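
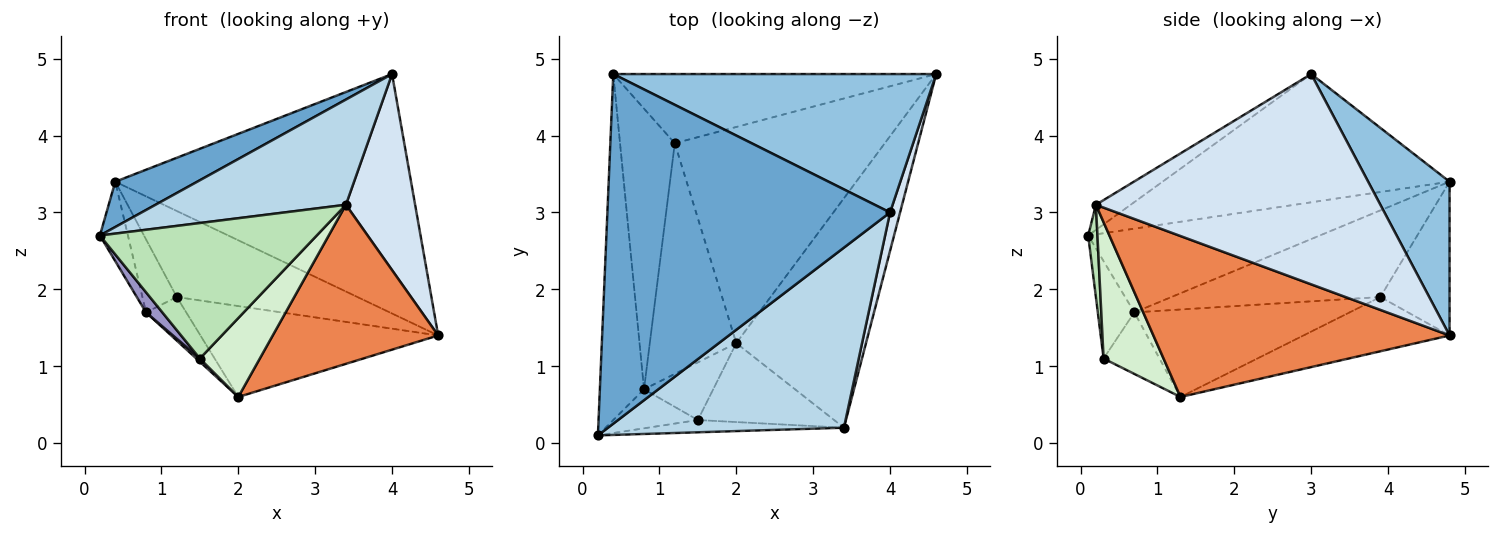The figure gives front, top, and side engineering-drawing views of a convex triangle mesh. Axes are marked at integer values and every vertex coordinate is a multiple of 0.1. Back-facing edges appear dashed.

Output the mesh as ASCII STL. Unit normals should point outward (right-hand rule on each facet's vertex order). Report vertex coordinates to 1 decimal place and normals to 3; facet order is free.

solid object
 facet normal -0.410 -0.117 0.904
  outer loop
   vertex 0.4 4.8 3.4
   vertex 0.2 0.1 2.7
   vertex 4.0 3.0 4.8
  endloop
 endfacet
 facet normal 0.232 0.842 0.487
  outer loop
   vertex 0.4 4.8 3.4
   vertex 4.0 3.0 4.8
   vertex 4.6 4.8 1.4
  endloop
 endfacet
 facet normal -0.092 -0.502 0.860
  outer loop
   vertex 3.4 0.2 3.1
   vertex 4.0 3.0 4.8
   vertex 0.2 0.1 2.7
  endloop
 endfacet
 facet normal 0.971 -0.236 0.046
  outer loop
   vertex 3.4 0.2 3.1
   vertex 4.6 4.8 1.4
   vertex 4.0 3.0 4.8
  endloop
 endfacet
 facet normal 0.714 -0.399 -0.575
  outer loop
   vertex 3.4 0.2 3.1
   vertex 2.0 1.3 0.6
   vertex 4.6 4.8 1.4
  endloop
 endfacet
 facet normal -0.880 0.107 -0.464
  outer loop
   vertex 0.8 0.7 1.7
   vertex 0.2 0.1 2.7
   vertex 0.4 4.8 3.4
  endloop
 endfacet
 facet normal -0.232 0.377 -0.897
  outer loop
   vertex 1.2 3.9 1.9
   vertex 4.6 4.8 1.4
   vertex 2.0 1.3 0.6
  endloop
 endfacet
 facet normal -0.286 0.747 -0.601
  outer loop
   vertex 1.2 3.9 1.9
   vertex 0.4 4.8 3.4
   vertex 4.6 4.8 1.4
  endloop
 endfacet
 facet normal -0.705 0.132 -0.697
  outer loop
   vertex 1.2 3.9 1.9
   vertex 2.0 1.3 0.6
   vertex 0.8 0.7 1.7
  endloop
 endfacet
 facet normal -0.837 0.138 -0.529
  outer loop
   vertex 1.2 3.9 1.9
   vertex 0.8 0.7 1.7
   vertex 0.4 4.8 3.4
  endloop
 endfacet
 facet normal 0.042 -0.995 -0.090
  outer loop
   vertex 1.5 0.3 1.1
   vertex 3.4 0.2 3.1
   vertex 0.2 0.1 2.7
  endloop
 endfacet
 facet normal 0.577 -0.577 -0.577
  outer loop
   vertex 1.5 0.3 1.1
   vertex 2.0 1.3 0.6
   vertex 3.4 0.2 3.1
  endloop
 endfacet
 facet normal -0.715 -0.320 -0.621
  outer loop
   vertex 1.5 0.3 1.1
   vertex 0.2 0.1 2.7
   vertex 0.8 0.7 1.7
  endloop
 endfacet
 facet normal -0.664 -0.041 -0.747
  outer loop
   vertex 1.5 0.3 1.1
   vertex 0.8 0.7 1.7
   vertex 2.0 1.3 0.6
  endloop
 endfacet
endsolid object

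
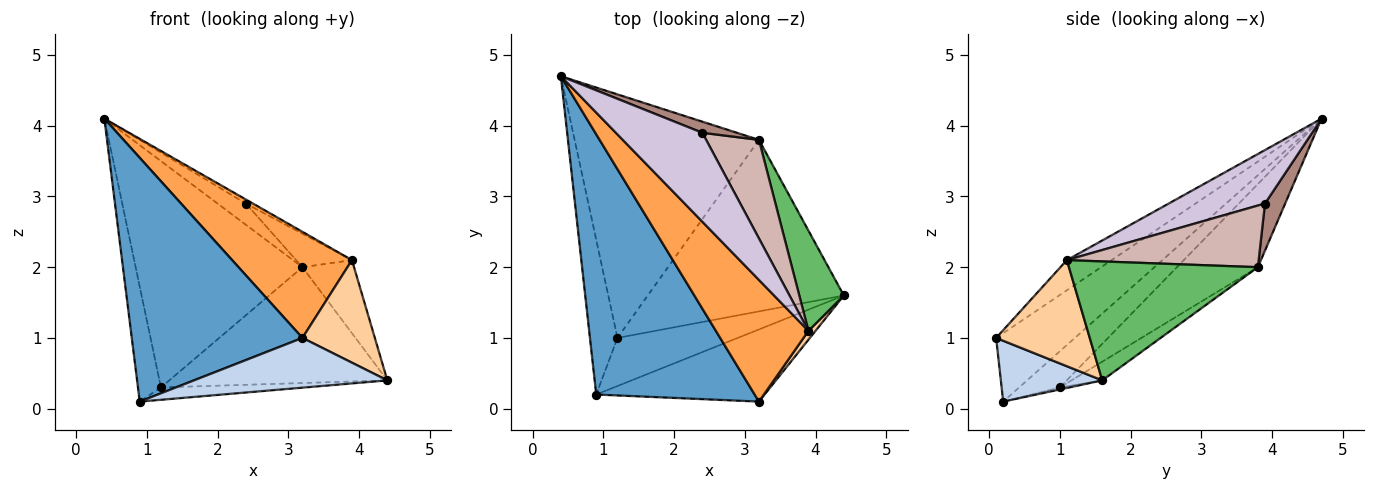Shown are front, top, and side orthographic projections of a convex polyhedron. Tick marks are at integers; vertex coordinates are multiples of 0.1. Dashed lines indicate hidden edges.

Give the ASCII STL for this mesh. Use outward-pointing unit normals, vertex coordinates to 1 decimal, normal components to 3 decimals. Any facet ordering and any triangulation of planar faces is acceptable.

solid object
 facet normal -0.301 -0.652 0.696
  outer loop
   vertex 3.2 0.1 1.0
   vertex 0.4 4.7 4.1
   vertex 0.9 0.2 0.1
  endloop
 endfacet
 facet normal 0.285 -0.544 -0.789
  outer loop
   vertex 3.2 0.1 1.0
   vertex 0.9 0.2 0.1
   vertex 4.4 1.6 0.4
  endloop
 endfacet
 facet normal -0.238 -0.638 0.732
  outer loop
   vertex 3.9 1.1 2.1
   vertex 0.4 4.7 4.1
   vertex 3.2 0.1 1.0
  endloop
 endfacet
 facet normal 0.790 -0.611 0.053
  outer loop
   vertex 3.9 1.1 2.1
   vertex 3.2 0.1 1.0
   vertex 4.4 1.6 0.4
  endloop
 endfacet
 facet normal 0.907 0.248 0.340
  outer loop
   vertex 3.2 3.8 2.0
   vertex 3.9 1.1 2.1
   vertex 4.4 1.6 0.4
  endloop
 endfacet
 facet normal -0.016 0.248 -0.969
  outer loop
   vertex 1.2 1.0 0.3
   vertex 4.4 1.6 0.4
   vertex 0.9 0.2 0.1
  endloop
 endfacet
 facet normal -0.079 0.558 -0.826
  outer loop
   vertex 1.2 1.0 0.3
   vertex 3.2 3.8 2.0
   vertex 4.4 1.6 0.4
  endloop
 endfacet
 facet normal -0.726 0.410 -0.552
  outer loop
   vertex 1.2 1.0 0.3
   vertex 0.9 0.2 0.1
   vertex 0.4 4.7 4.1
  endloop
 endfacet
 facet normal -0.314 0.646 -0.695
  outer loop
   vertex 1.2 1.0 0.3
   vertex 0.4 4.7 4.1
   vertex 3.2 3.8 2.0
  endloop
 endfacet
 facet normal 0.525 0.039 0.850
  outer loop
   vertex 2.4 3.9 2.9
   vertex 0.4 4.7 4.1
   vertex 3.9 1.1 2.1
  endloop
 endfacet
 facet normal 0.535 0.749 0.392
  outer loop
   vertex 2.4 3.9 2.9
   vertex 3.2 3.8 2.0
   vertex 0.4 4.7 4.1
  endloop
 endfacet
 facet normal 0.742 0.216 0.635
  outer loop
   vertex 2.4 3.9 2.9
   vertex 3.9 1.1 2.1
   vertex 3.2 3.8 2.0
  endloop
 endfacet
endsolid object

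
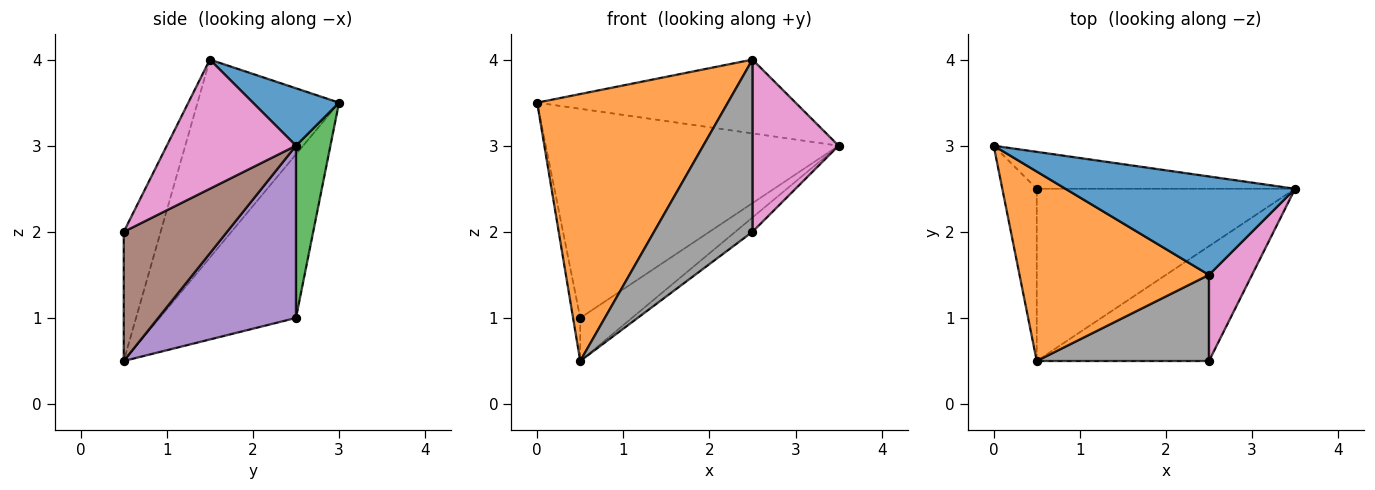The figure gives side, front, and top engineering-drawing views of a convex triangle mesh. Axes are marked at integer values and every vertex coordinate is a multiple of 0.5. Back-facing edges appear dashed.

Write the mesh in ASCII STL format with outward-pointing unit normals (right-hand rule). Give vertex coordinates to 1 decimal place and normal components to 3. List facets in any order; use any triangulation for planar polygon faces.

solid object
 facet normal 0.196 0.588 0.784
  outer loop
   vertex 2.5 1.5 4.0
   vertex 3.5 2.5 3.0
   vertex 0.0 3.0 3.5
  endloop
 endfacet
 facet normal -0.518 -0.698 0.495
  outer loop
   vertex 2.5 1.5 4.0
   vertex 0.0 3.0 3.5
   vertex 0.5 0.5 0.5
  endloop
 endfacet
 facet normal 0.115 0.978 -0.173
  outer loop
   vertex 0.5 2.5 1.0
   vertex 0.0 3.0 3.5
   vertex 3.5 2.5 3.0
  endloop
 endfacet
 facet normal -0.977 0.051 -0.206
  outer loop
   vertex 0.5 2.5 1.0
   vertex 0.5 0.5 0.5
   vertex 0.0 3.0 3.5
  endloop
 endfacet
 facet normal 0.543 0.204 -0.815
  outer loop
   vertex 0.5 2.5 1.0
   vertex 3.5 2.5 3.0
   vertex 0.5 0.5 0.5
  endloop
 endfacet
 facet normal 0.597 0.100 -0.796
  outer loop
   vertex 2.5 0.5 2.0
   vertex 0.5 0.5 0.5
   vertex 3.5 2.5 3.0
  endloop
 endfacet
 facet normal 0.802 -0.535 0.267
  outer loop
   vertex 2.5 0.5 2.0
   vertex 3.5 2.5 3.0
   vertex 2.5 1.5 4.0
  endloop
 endfacet
 facet normal -0.318 -0.848 0.424
  outer loop
   vertex 2.5 0.5 2.0
   vertex 2.5 1.5 4.0
   vertex 0.5 0.5 0.5
  endloop
 endfacet
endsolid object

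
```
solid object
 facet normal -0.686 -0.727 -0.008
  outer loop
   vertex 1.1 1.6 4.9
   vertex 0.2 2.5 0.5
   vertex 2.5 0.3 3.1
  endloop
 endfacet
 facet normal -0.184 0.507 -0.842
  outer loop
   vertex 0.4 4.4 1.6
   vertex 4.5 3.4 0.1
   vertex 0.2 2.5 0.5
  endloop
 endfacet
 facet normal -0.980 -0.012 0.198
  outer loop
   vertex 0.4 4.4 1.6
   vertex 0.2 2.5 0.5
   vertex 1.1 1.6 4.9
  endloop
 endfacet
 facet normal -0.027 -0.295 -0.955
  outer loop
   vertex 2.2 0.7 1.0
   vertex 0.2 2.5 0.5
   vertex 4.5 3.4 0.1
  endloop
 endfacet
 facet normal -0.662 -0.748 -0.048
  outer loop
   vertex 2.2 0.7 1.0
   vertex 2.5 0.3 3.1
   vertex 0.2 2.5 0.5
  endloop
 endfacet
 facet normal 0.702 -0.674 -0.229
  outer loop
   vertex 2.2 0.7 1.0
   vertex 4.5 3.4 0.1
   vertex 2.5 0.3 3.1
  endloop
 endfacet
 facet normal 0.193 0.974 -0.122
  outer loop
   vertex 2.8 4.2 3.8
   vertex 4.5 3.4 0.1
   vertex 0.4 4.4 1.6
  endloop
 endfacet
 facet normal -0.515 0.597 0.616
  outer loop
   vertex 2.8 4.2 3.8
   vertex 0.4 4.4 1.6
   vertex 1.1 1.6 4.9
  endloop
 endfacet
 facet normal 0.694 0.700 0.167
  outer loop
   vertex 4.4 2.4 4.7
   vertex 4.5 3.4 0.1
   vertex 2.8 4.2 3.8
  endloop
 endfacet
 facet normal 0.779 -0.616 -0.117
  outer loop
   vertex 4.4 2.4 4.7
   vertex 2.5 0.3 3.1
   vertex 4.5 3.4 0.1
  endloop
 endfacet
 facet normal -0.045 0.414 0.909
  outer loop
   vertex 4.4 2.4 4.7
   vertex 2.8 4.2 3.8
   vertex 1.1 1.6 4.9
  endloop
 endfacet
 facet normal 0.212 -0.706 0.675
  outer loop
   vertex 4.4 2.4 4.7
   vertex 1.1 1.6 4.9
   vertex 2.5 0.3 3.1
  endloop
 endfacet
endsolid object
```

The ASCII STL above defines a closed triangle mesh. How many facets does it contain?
12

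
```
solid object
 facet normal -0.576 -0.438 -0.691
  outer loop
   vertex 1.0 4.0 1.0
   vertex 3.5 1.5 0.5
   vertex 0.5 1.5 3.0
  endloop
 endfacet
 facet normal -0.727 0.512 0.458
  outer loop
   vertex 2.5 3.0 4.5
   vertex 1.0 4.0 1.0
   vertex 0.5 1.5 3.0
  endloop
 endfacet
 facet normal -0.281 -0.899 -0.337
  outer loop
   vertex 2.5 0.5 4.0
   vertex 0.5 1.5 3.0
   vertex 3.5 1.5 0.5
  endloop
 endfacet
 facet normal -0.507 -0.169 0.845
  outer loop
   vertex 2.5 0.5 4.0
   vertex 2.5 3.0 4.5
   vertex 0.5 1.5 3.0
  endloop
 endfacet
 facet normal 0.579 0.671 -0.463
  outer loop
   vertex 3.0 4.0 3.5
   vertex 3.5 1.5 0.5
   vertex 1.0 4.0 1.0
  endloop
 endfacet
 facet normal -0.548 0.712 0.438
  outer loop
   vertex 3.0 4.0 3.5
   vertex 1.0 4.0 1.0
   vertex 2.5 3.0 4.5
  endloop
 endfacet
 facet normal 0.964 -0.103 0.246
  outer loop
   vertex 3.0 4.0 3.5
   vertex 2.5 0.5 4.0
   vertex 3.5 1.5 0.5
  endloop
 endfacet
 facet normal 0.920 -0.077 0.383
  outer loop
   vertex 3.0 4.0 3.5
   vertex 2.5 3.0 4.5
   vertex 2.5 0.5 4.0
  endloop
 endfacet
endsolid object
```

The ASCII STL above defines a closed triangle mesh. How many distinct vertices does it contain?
6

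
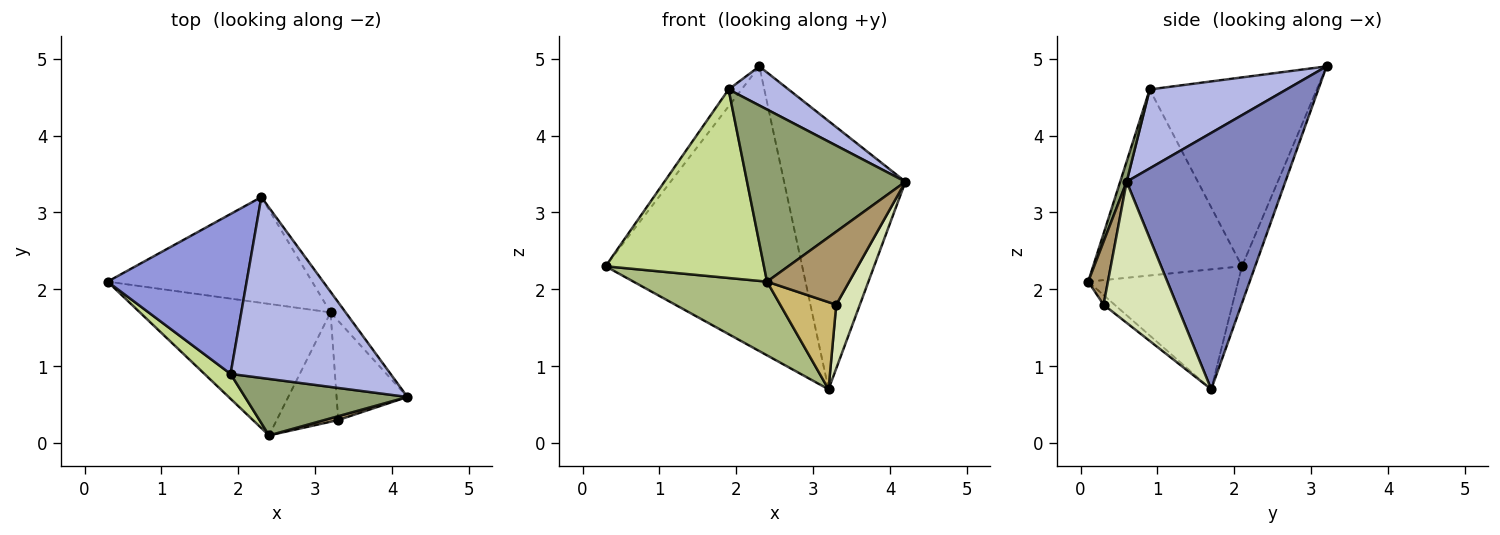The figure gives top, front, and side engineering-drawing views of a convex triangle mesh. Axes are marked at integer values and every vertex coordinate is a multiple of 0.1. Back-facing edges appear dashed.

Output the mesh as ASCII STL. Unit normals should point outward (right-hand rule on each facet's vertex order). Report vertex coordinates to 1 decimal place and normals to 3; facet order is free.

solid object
 facet normal -0.063 0.936 -0.348
  outer loop
   vertex 3.2 1.7 0.7
   vertex 0.3 2.1 2.3
   vertex 2.3 3.2 4.9
  endloop
 endfacet
 facet normal 0.793 0.607 -0.047
  outer loop
   vertex 3.2 1.7 0.7
   vertex 2.3 3.2 4.9
   vertex 4.2 0.6 3.4
  endloop
 endfacet
 facet normal -0.804 0.063 0.592
  outer loop
   vertex 1.9 0.9 4.6
   vertex 2.3 3.2 4.9
   vertex 0.3 2.1 2.3
  endloop
 endfacet
 facet normal 0.434 -0.190 0.880
  outer loop
   vertex 1.9 0.9 4.6
   vertex 4.2 0.6 3.4
   vertex 2.3 3.2 4.9
  endloop
 endfacet
 facet normal 0.039 -0.949 0.312
  outer loop
   vertex 2.4 0.1 2.1
   vertex 4.2 0.6 3.4
   vertex 1.9 0.9 4.6
  endloop
 endfacet
 facet normal -0.481 -0.429 -0.765
  outer loop
   vertex 2.4 0.1 2.1
   vertex 0.3 2.1 2.3
   vertex 3.2 1.7 0.7
  endloop
 endfacet
 facet normal -0.682 -0.725 0.096
  outer loop
   vertex 2.4 0.1 2.1
   vertex 1.9 0.9 4.6
   vertex 0.3 2.1 2.3
  endloop
 endfacet
 facet normal 0.859 -0.277 -0.431
  outer loop
   vertex 3.3 0.3 1.8
   vertex 3.2 1.7 0.7
   vertex 4.2 0.6 3.4
  endloop
 endfacet
 facet normal 0.233 -0.971 0.051
  outer loop
   vertex 3.3 0.3 1.8
   vertex 4.2 0.6 3.4
   vertex 2.4 0.1 2.1
  endloop
 endfacet
 facet normal -0.121 -0.619 -0.776
  outer loop
   vertex 3.3 0.3 1.8
   vertex 2.4 0.1 2.1
   vertex 3.2 1.7 0.7
  endloop
 endfacet
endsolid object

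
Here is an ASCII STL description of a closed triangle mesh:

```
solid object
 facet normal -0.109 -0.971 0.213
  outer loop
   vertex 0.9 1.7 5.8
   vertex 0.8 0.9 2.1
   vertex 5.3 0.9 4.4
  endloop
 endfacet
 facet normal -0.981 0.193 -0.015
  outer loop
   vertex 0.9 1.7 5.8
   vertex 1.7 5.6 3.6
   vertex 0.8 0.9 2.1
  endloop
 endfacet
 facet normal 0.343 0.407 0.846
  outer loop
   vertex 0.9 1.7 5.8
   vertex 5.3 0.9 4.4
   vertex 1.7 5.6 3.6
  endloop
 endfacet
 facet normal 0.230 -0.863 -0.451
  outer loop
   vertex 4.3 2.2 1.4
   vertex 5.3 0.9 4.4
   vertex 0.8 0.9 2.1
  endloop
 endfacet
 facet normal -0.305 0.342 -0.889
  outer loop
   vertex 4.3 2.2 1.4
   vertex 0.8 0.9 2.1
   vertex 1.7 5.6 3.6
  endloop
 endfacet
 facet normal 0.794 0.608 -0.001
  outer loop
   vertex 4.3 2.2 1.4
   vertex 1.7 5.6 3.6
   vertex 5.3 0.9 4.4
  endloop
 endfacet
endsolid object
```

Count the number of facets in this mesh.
6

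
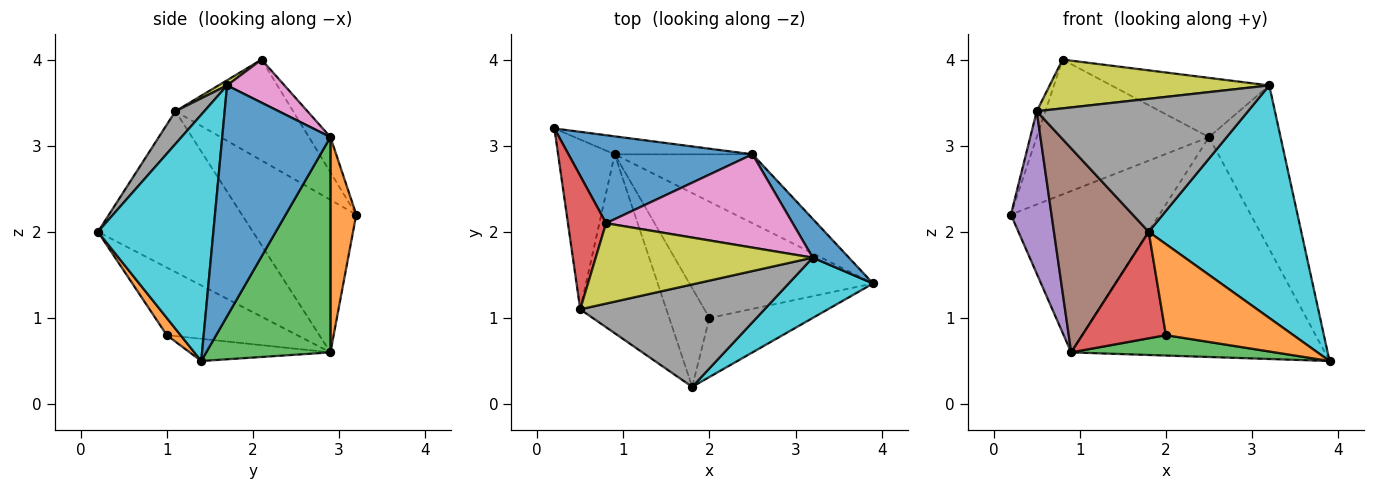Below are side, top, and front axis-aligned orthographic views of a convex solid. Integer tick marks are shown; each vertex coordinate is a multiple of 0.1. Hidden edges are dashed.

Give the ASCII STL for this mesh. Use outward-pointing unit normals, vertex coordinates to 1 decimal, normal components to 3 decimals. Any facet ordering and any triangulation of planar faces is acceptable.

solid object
 facet normal -0.104 0.833 0.544
  outer loop
   vertex 2.5 2.9 3.1
   vertex 0.2 3.2 2.2
   vertex 0.8 2.1 4.0
  endloop
 endfacet
 facet normal 0.170 0.979 -0.109
  outer loop
   vertex 0.9 2.9 0.6
   vertex 0.2 3.2 2.2
   vertex 2.5 2.9 3.1
  endloop
 endfacet
 facet normal 0.423 0.865 -0.271
  outer loop
   vertex 0.9 2.9 0.6
   vertex 2.5 2.9 3.1
   vertex 3.9 1.4 0.5
  endloop
 endfacet
 facet normal -0.933 0.068 0.353
  outer loop
   vertex 0.5 1.1 3.4
   vertex 0.8 2.1 4.0
   vertex 0.2 3.2 2.2
  endloop
 endfacet
 facet normal -0.890 -0.316 -0.330
  outer loop
   vertex 0.5 1.1 3.4
   vertex 0.2 3.2 2.2
   vertex 0.9 2.9 0.6
  endloop
 endfacet
 facet normal -0.776 -0.474 -0.416
  outer loop
   vertex 0.5 1.1 3.4
   vertex 0.9 2.9 0.6
   vertex 1.8 0.2 2.0
  endloop
 endfacet
 facet normal 0.191 0.526 0.829
  outer loop
   vertex 3.2 1.7 3.7
   vertex 2.5 2.9 3.1
   vertex 0.8 2.1 4.0
  endloop
 endfacet
 facet normal 0.108 -0.788 0.606
  outer loop
   vertex 3.2 1.7 3.7
   vertex 0.5 1.1 3.4
   vertex 1.8 0.2 2.0
  endloop
 endfacet
 facet normal 0.020 -0.519 0.855
  outer loop
   vertex 3.2 1.7 3.7
   vertex 0.8 2.1 4.0
   vertex 0.5 1.1 3.4
  endloop
 endfacet
 facet normal 0.591 -0.781 0.202
  outer loop
   vertex 3.2 1.7 3.7
   vertex 1.8 0.2 2.0
   vertex 3.9 1.4 0.5
  endloop
 endfacet
 facet normal 0.827 0.547 0.130
  outer loop
   vertex 3.2 1.7 3.7
   vertex 3.9 1.4 0.5
   vertex 2.5 2.9 3.1
  endloop
 endfacet
 facet normal 0.090 -0.836 -0.542
  outer loop
   vertex 2.0 1.0 0.8
   vertex 3.9 1.4 0.5
   vertex 1.8 0.2 2.0
  endloop
 endfacet
 facet normal -0.118 -0.171 -0.978
  outer loop
   vertex 2.0 1.0 0.8
   vertex 0.9 2.9 0.6
   vertex 3.9 1.4 0.5
  endloop
 endfacet
 facet normal -0.753 -0.483 -0.447
  outer loop
   vertex 2.0 1.0 0.8
   vertex 1.8 0.2 2.0
   vertex 0.9 2.9 0.6
  endloop
 endfacet
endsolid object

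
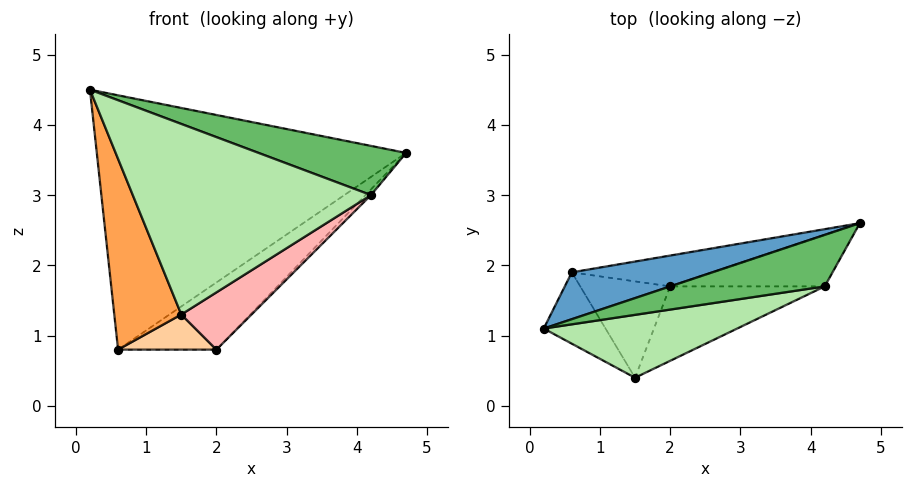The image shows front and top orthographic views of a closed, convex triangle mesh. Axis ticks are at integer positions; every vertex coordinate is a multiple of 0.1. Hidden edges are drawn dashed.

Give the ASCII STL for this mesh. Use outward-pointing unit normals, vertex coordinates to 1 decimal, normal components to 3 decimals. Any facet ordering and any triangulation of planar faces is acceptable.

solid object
 facet normal -0.280 0.944 0.174
  outer loop
   vertex 0.6 1.9 0.8
   vertex 0.2 1.1 4.5
   vertex 4.7 2.6 3.6
  endloop
 endfacet
 facet normal 0.129 0.901 -0.414
  outer loop
   vertex 0.6 1.9 0.8
   vertex 4.7 2.6 3.6
   vertex 2.0 1.7 0.8
  endloop
 endfacet
 facet normal -0.807 -0.553 -0.207
  outer loop
   vertex 0.6 1.9 0.8
   vertex 1.5 0.4 1.3
   vertex 0.2 1.1 4.5
  endloop
 endfacet
 facet normal -0.049 -0.342 -0.938
  outer loop
   vertex 0.6 1.9 0.8
   vertex 2.0 1.7 0.8
   vertex 1.5 0.4 1.3
  endloop
 endfacet
 facet normal 0.351 -0.647 0.677
  outer loop
   vertex 4.2 1.7 3.0
   vertex 4.7 2.6 3.6
   vertex 0.2 1.1 4.5
  endloop
 endfacet
 facet normal 0.252 -0.919 0.303
  outer loop
   vertex 4.2 1.7 3.0
   vertex 0.2 1.1 4.5
   vertex 1.5 0.4 1.3
  endloop
 endfacet
 facet normal 0.705 0.078 -0.705
  outer loop
   vertex 4.2 1.7 3.0
   vertex 2.0 1.7 0.8
   vertex 4.7 2.6 3.6
  endloop
 endfacet
 facet normal 0.621 -0.478 -0.621
  outer loop
   vertex 4.2 1.7 3.0
   vertex 1.5 0.4 1.3
   vertex 2.0 1.7 0.8
  endloop
 endfacet
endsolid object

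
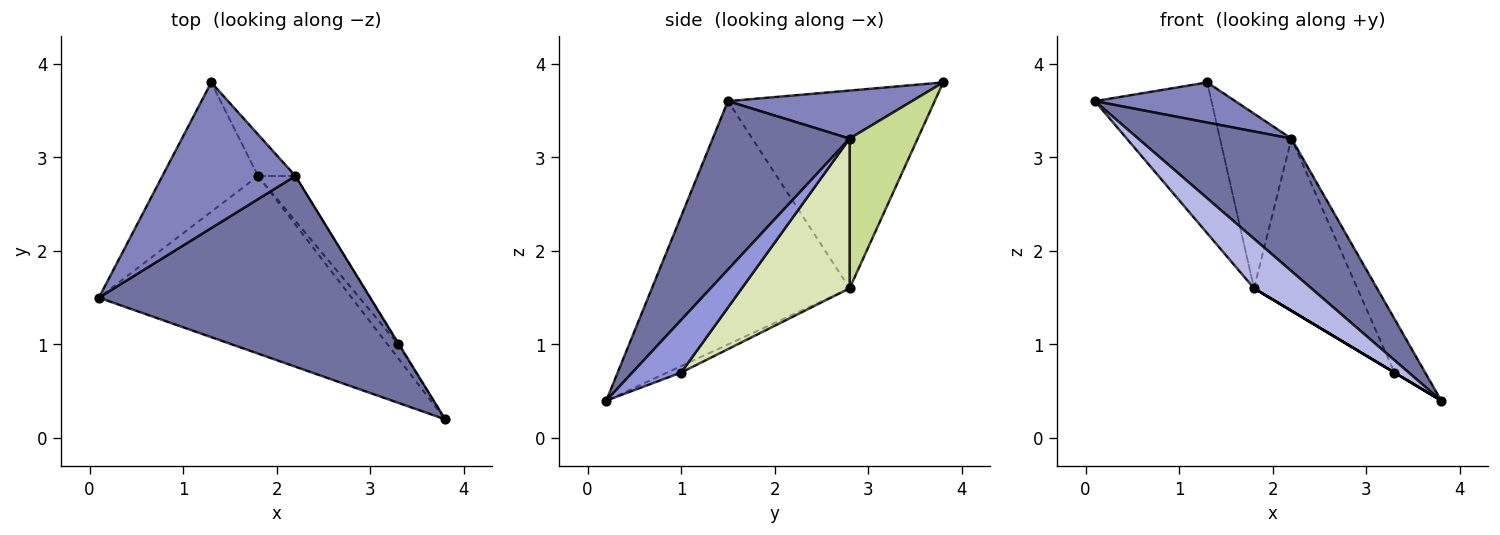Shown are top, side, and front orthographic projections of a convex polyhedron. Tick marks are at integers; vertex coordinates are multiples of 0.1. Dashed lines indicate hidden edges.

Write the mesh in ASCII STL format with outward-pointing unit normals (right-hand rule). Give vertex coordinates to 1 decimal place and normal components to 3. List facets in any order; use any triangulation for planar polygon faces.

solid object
 facet normal 0.454 -0.508 0.732
  outer loop
   vertex 2.2 2.8 3.2
   vertex 0.1 1.5 3.6
   vertex 3.8 0.2 0.4
  endloop
 endfacet
 facet normal 0.329 -0.251 0.911
  outer loop
   vertex 2.2 2.8 3.2
   vertex 1.3 3.8 3.8
   vertex 0.1 1.5 3.6
  endloop
 endfacet
 facet normal 0.846 0.533 -0.012
  outer loop
   vertex 2.2 2.8 3.2
   vertex 3.8 0.2 0.4
   vertex 3.3 1.0 0.7
  endloop
 endfacet
 facet normal -0.680 -0.197 -0.706
  outer loop
   vertex 1.8 2.8 1.6
   vertex 3.8 0.2 0.4
   vertex 0.1 1.5 3.6
  endloop
 endfacet
 facet normal -0.514 0.000 -0.857
  outer loop
   vertex 1.8 2.8 1.6
   vertex 3.3 1.0 0.7
   vertex 3.8 0.2 0.4
  endloop
 endfacet
 facet normal -0.803 0.453 -0.388
  outer loop
   vertex 1.8 2.8 1.6
   vertex 0.1 1.5 3.6
   vertex 1.3 3.8 3.8
  endloop
 endfacet
 facet normal 0.680 0.714 -0.170
  outer loop
   vertex 1.8 2.8 1.6
   vertex 1.3 3.8 3.8
   vertex 2.2 2.8 3.2
  endloop
 endfacet
 facet normal 0.711 0.681 -0.178
  outer loop
   vertex 1.8 2.8 1.6
   vertex 2.2 2.8 3.2
   vertex 3.3 1.0 0.7
  endloop
 endfacet
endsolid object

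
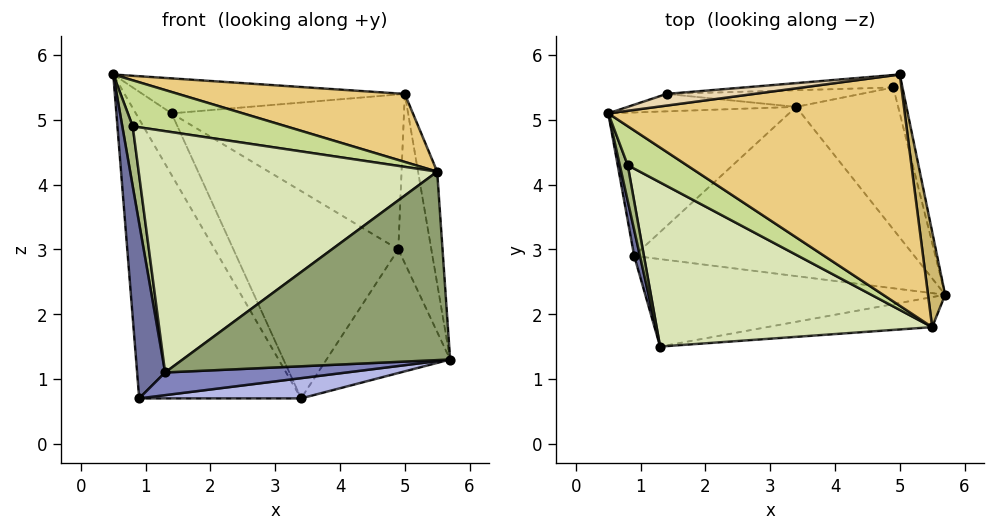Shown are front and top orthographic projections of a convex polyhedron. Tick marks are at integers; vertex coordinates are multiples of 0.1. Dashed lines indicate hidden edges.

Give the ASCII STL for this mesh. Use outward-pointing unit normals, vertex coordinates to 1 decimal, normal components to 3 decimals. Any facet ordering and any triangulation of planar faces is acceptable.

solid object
 facet normal -0.964 -0.264 0.039
  outer loop
   vertex 0.9 2.9 0.7
   vertex 1.3 1.5 1.1
   vertex 0.5 5.1 5.7
  endloop
 endfacet
 facet normal 0.089 -0.250 -0.964
  outer loop
   vertex 0.9 2.9 0.7
   vertex 5.7 2.3 1.3
   vertex 1.3 1.5 1.1
  endloop
 endfacet
 facet normal -0.633 0.688 -0.354
  outer loop
   vertex 3.4 5.2 0.7
   vertex 0.9 2.9 0.7
   vertex 0.5 5.1 5.7
  endloop
 endfacet
 facet normal 0.109 -0.118 -0.987
  outer loop
   vertex 3.4 5.2 0.7
   vertex 5.7 2.3 1.3
   vertex 0.9 2.9 0.7
  endloop
 endfacet
 facet normal 0.184 -0.971 -0.155
  outer loop
   vertex 5.5 1.8 4.2
   vertex 1.3 1.5 1.1
   vertex 5.7 2.3 1.3
  endloop
 endfacet
 facet normal -0.681 -0.630 0.374
  outer loop
   vertex 0.8 4.3 4.9
   vertex 0.5 5.1 5.7
   vertex 1.3 1.5 1.1
  endloop
 endfacet
 facet normal -0.296 -0.729 0.618
  outer loop
   vertex 0.8 4.3 4.9
   vertex 5.5 1.8 4.2
   vertex 0.5 5.1 5.7
  endloop
 endfacet
 facet normal -0.335 -0.779 0.530
  outer loop
   vertex 0.8 4.3 4.9
   vertex 1.3 1.5 1.1
   vertex 5.5 1.8 4.2
  endloop
 endfacet
 facet normal -0.449 0.860 -0.243
  outer loop
   vertex 1.4 5.4 5.1
   vertex 3.4 5.2 0.7
   vertex 0.5 5.1 5.7
  endloop
 endfacet
 facet normal 0.991 0.101 0.086
  outer loop
   vertex 5.0 5.7 5.4
   vertex 5.5 1.8 4.2
   vertex 5.7 2.3 1.3
  endloop
 endfacet
 facet normal 0.101 -0.281 0.954
  outer loop
   vertex 5.0 5.7 5.4
   vertex 0.5 5.1 5.7
   vertex 5.5 1.8 4.2
  endloop
 endfacet
 facet normal -0.105 0.943 0.314
  outer loop
   vertex 5.0 5.7 5.4
   vertex 1.4 5.4 5.1
   vertex 0.5 5.1 5.7
  endloop
 endfacet
 facet normal -0.076 0.994 -0.080
  outer loop
   vertex 4.9 5.5 3.0
   vertex 3.4 5.2 0.7
   vertex 1.4 5.4 5.1
  endloop
 endfacet
 facet normal -0.076 0.994 -0.080
  outer loop
   vertex 4.9 5.5 3.0
   vertex 1.4 5.4 5.1
   vertex 5.0 5.7 5.4
  endloop
 endfacet
 facet normal 0.716 0.459 -0.527
  outer loop
   vertex 4.9 5.5 3.0
   vertex 5.7 2.3 1.3
   vertex 3.4 5.2 0.7
  endloop
 endfacet
 facet normal 0.960 0.273 -0.063
  outer loop
   vertex 4.9 5.5 3.0
   vertex 5.0 5.7 5.4
   vertex 5.7 2.3 1.3
  endloop
 endfacet
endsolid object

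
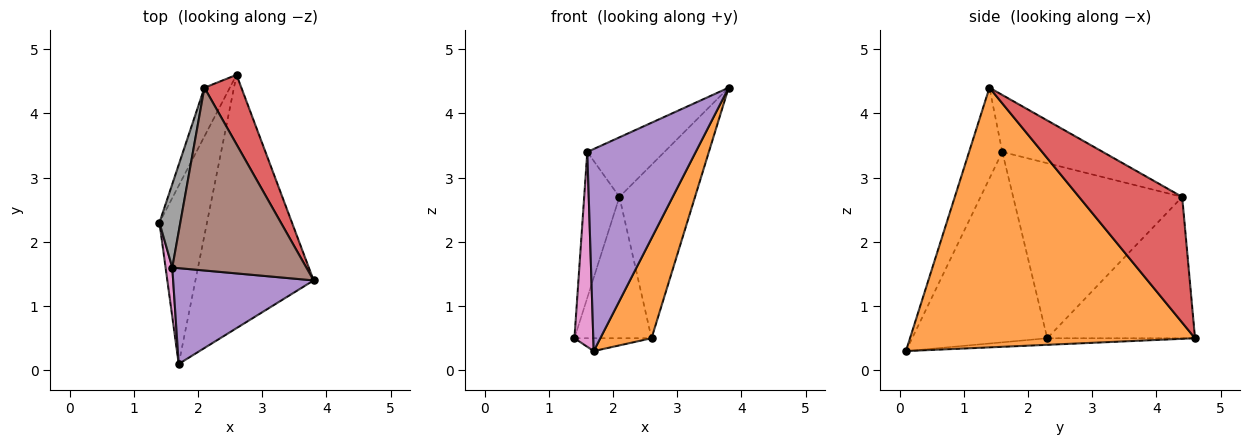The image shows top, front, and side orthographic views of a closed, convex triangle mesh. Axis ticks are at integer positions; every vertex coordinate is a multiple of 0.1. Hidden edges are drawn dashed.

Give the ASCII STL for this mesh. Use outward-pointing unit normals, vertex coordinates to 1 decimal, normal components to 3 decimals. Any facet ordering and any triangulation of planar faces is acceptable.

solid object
 facet normal -0.136 0.071 -0.988
  outer loop
   vertex 1.7 0.1 0.3
   vertex 1.4 2.3 0.5
   vertex 2.6 4.6 0.5
  endloop
 endfacet
 facet normal 0.898 -0.161 -0.409
  outer loop
   vertex 1.7 0.1 0.3
   vertex 2.6 4.6 0.5
   vertex 3.8 1.4 4.4
  endloop
 endfacet
 facet normal -0.876 0.457 -0.157
  outer loop
   vertex 2.1 4.4 2.7
   vertex 2.6 4.6 0.5
   vertex 1.4 2.3 0.5
  endloop
 endfacet
 facet normal 0.785 0.575 0.231
  outer loop
   vertex 2.1 4.4 2.7
   vertex 3.8 1.4 4.4
   vertex 2.6 4.6 0.5
  endloop
 endfacet
 facet normal -0.267 -0.871 0.413
  outer loop
   vertex 1.6 1.6 3.4
   vertex 1.7 0.1 0.3
   vertex 3.8 1.4 4.4
  endloop
 endfacet
 facet normal -0.375 0.287 0.882
  outer loop
   vertex 1.6 1.6 3.4
   vertex 3.8 1.4 4.4
   vertex 2.1 4.4 2.7
  endloop
 endfacet
 facet normal -0.990 -0.138 0.035
  outer loop
   vertex 1.6 1.6 3.4
   vertex 1.4 2.3 0.5
   vertex 1.7 0.1 0.3
  endloop
 endfacet
 facet normal -0.972 0.203 0.116
  outer loop
   vertex 1.6 1.6 3.4
   vertex 2.1 4.4 2.7
   vertex 1.4 2.3 0.5
  endloop
 endfacet
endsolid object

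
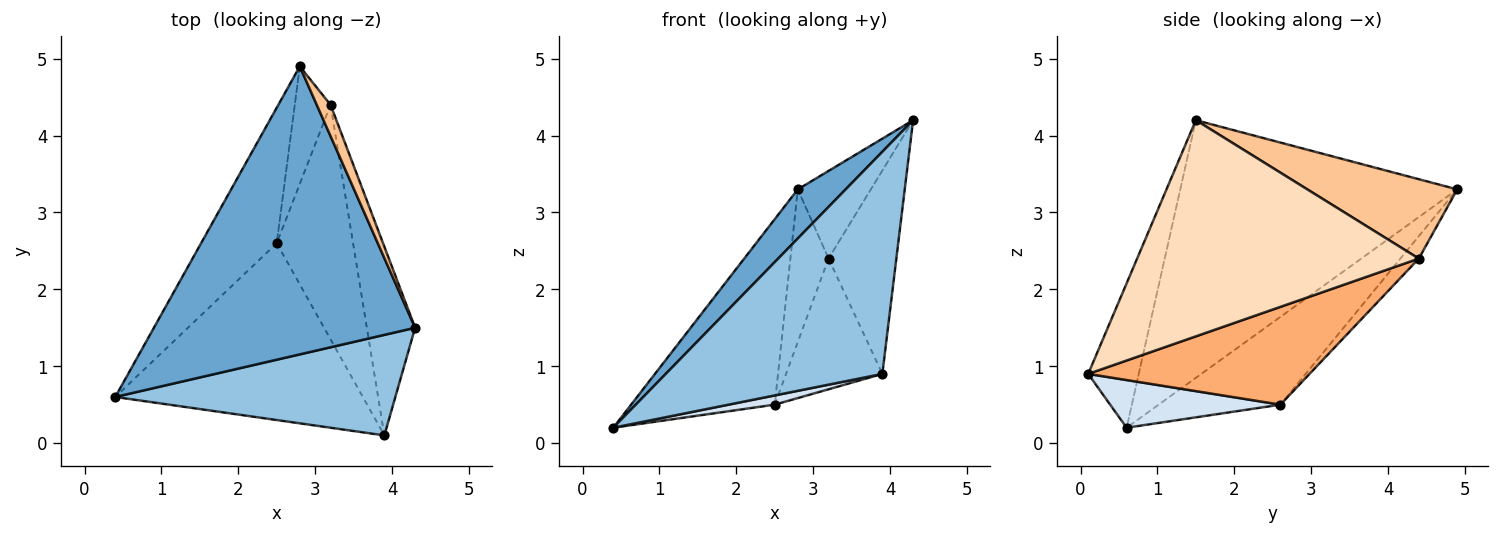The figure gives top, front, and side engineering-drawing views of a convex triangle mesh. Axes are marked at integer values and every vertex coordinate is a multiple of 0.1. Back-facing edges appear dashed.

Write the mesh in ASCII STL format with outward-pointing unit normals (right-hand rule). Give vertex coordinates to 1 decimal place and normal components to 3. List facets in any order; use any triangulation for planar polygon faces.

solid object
 facet normal -0.697 -0.120 0.707
  outer loop
   vertex 2.8 4.9 3.3
   vertex 0.4 0.6 0.2
   vertex 4.3 1.5 4.2
  endloop
 endfacet
 facet normal -0.208 -0.891 0.403
  outer loop
   vertex 3.9 0.1 0.9
   vertex 4.3 1.5 4.2
   vertex 0.4 0.6 0.2
  endloop
 endfacet
 facet normal -0.565 0.666 -0.487
  outer loop
   vertex 2.5 2.6 0.5
   vertex 0.4 0.6 0.2
   vertex 2.8 4.9 3.3
  endloop
 endfacet
 facet normal 0.189 -0.051 -0.981
  outer loop
   vertex 2.5 2.6 0.5
   vertex 3.9 0.1 0.9
   vertex 0.4 0.6 0.2
  endloop
 endfacet
 facet normal -0.357 0.740 -0.570
  outer loop
   vertex 3.2 4.4 2.4
   vertex 2.5 2.6 0.5
   vertex 2.8 4.9 3.3
  endloop
 endfacet
 facet normal 0.746 0.324 -0.582
  outer loop
   vertex 3.2 4.4 2.4
   vertex 3.9 0.1 0.9
   vertex 2.5 2.6 0.5
  endloop
 endfacet
 facet normal 0.888 0.433 0.154
  outer loop
   vertex 3.2 4.4 2.4
   vertex 2.8 4.9 3.3
   vertex 4.3 1.5 4.2
  endloop
 endfacet
 facet normal 0.950 0.229 -0.212
  outer loop
   vertex 3.2 4.4 2.4
   vertex 4.3 1.5 4.2
   vertex 3.9 0.1 0.9
  endloop
 endfacet
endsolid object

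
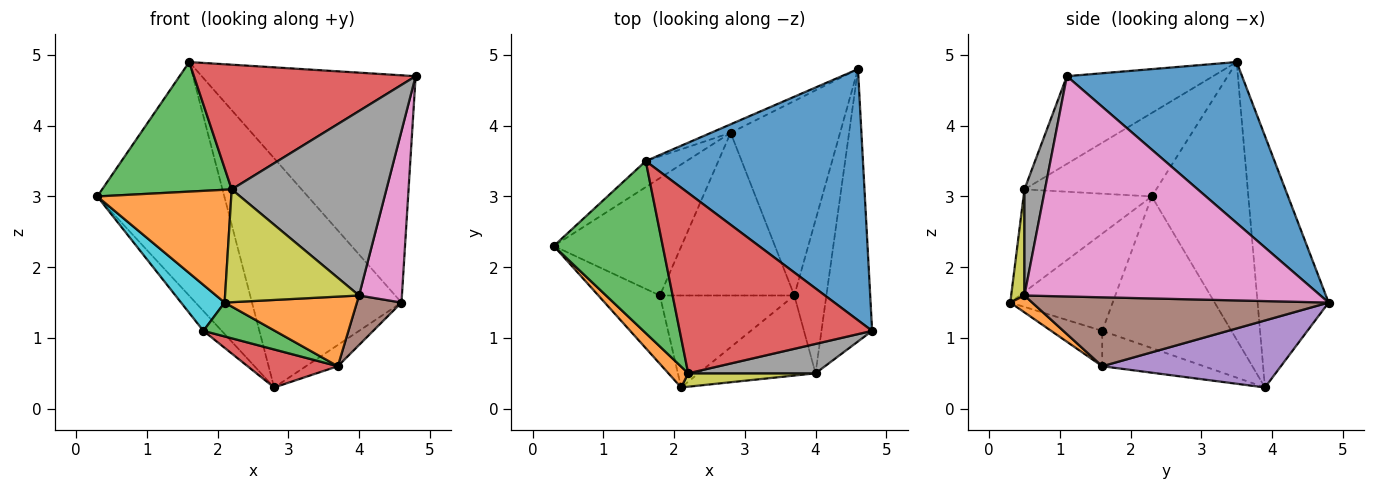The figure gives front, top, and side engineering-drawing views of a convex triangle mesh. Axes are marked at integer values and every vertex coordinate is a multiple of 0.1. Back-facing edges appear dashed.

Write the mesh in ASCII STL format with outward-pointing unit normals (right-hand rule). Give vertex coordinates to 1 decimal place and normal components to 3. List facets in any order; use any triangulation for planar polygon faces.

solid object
 facet normal 0.482 0.588 0.650
  outer loop
   vertex 1.6 3.5 4.9
   vertex 4.8 1.1 4.7
   vertex 4.6 4.8 1.5
  endloop
 endfacet
 facet normal -0.685 -0.716 0.132
  outer loop
   vertex 2.2 0.5 3.1
   vertex 0.3 2.3 3.0
   vertex 2.1 0.3 1.5
  endloop
 endfacet
 facet normal -0.522 -0.513 0.681
  outer loop
   vertex 2.2 0.5 3.1
   vertex 1.6 3.5 4.9
   vertex 0.3 2.3 3.0
  endloop
 endfacet
 facet normal -0.351 -0.532 0.770
  outer loop
   vertex 2.2 0.5 3.1
   vertex 4.8 1.1 4.7
   vertex 1.6 3.5 4.9
  endloop
 endfacet
 facet normal -0.603 0.793 -0.088
  outer loop
   vertex 2.8 3.9 0.3
   vertex 0.3 2.3 3.0
   vertex 1.6 3.5 4.9
  endloop
 endfacet
 facet normal -0.429 0.903 -0.033
  outer loop
   vertex 2.8 3.9 0.3
   vertex 1.6 3.5 4.9
   vertex 4.6 4.8 1.5
  endloop
 endfacet
 facet normal 0.965 -0.140 -0.222
  outer loop
   vertex 4.0 0.5 1.6
   vertex 4.6 4.8 1.5
   vertex 4.8 1.1 4.7
  endloop
 endfacet
 facet normal 0.130 -0.979 0.156
  outer loop
   vertex 4.0 0.5 1.6
   vertex 4.8 1.1 4.7
   vertex 2.2 0.5 3.1
  endloop
 endfacet
 facet normal 0.098 -0.988 0.117
  outer loop
   vertex 4.0 0.5 1.6
   vertex 2.2 0.5 3.1
   vertex 2.1 0.3 1.5
  endloop
 endfacet
 facet normal -0.795 -0.338 -0.503
  outer loop
   vertex 1.8 1.6 1.1
   vertex 2.1 0.3 1.5
   vertex 0.3 2.3 3.0
  endloop
 endfacet
 facet normal -0.761 0.108 -0.640
  outer loop
   vertex 1.8 1.6 1.1
   vertex 0.3 2.3 3.0
   vertex 2.8 3.9 0.3
  endloop
 endfacet
 facet normal 0.108 -0.652 -0.750
  outer loop
   vertex 3.7 1.6 0.6
   vertex 4.0 0.5 1.6
   vertex 2.1 0.3 1.5
  endloop
 endfacet
 facet normal -0.240 -0.336 -0.911
  outer loop
   vertex 3.7 1.6 0.6
   vertex 2.1 0.3 1.5
   vertex 1.8 1.6 1.1
  endloop
 endfacet
 facet normal -0.248 -0.220 -0.943
  outer loop
   vertex 3.7 1.6 0.6
   vertex 1.8 1.6 1.1
   vertex 2.8 3.9 0.3
  endloop
 endfacet
 facet normal 0.520 0.093 -0.849
  outer loop
   vertex 3.7 1.6 0.6
   vertex 2.8 3.9 0.3
   vertex 4.6 4.8 1.5
  endloop
 endfacet
 facet normal 0.898 -0.135 -0.418
  outer loop
   vertex 3.7 1.6 0.6
   vertex 4.6 4.8 1.5
   vertex 4.0 0.5 1.6
  endloop
 endfacet
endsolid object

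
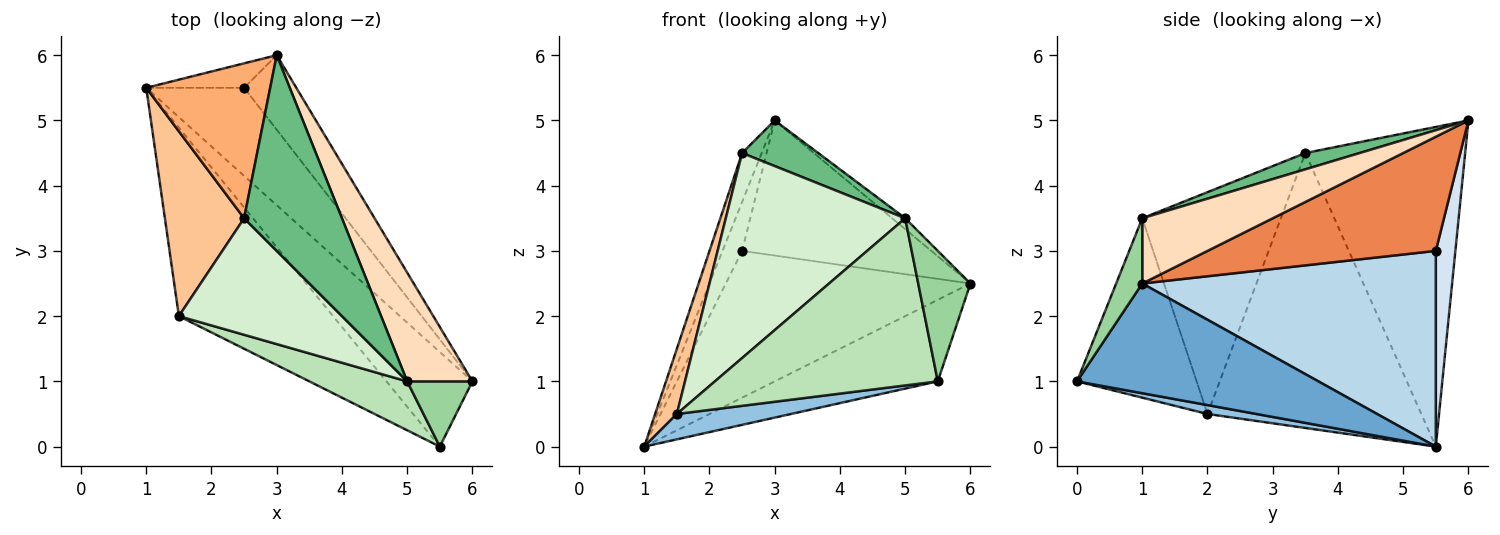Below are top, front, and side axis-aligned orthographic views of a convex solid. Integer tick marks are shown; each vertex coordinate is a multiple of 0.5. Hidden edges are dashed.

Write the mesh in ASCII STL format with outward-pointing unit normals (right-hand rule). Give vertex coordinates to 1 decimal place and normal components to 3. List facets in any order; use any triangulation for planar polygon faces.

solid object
 facet normal 0.695 0.470 -0.545
  outer loop
   vertex 5.5 0.0 1.0
   vertex 1.0 5.5 0.0
   vertex 6.0 1.0 2.5
  endloop
 endfacet
 facet normal 0.057 -0.133 -0.989
  outer loop
   vertex 1.5 2.0 0.5
   vertex 1.0 5.5 0.0
   vertex 5.5 0.0 1.0
  endloop
 endfacet
 facet normal 0.717 0.598 -0.359
  outer loop
   vertex 2.5 5.5 3.0
   vertex 6.0 1.0 2.5
   vertex 1.0 5.5 0.0
  endloop
 endfacet
 facet normal 0.667 0.667 -0.333
  outer loop
   vertex 2.5 5.5 3.0
   vertex 1.0 5.5 0.0
   vertex 3.0 6.0 5.0
  endloop
 endfacet
 facet normal 0.726 0.602 -0.332
  outer loop
   vertex 2.5 5.5 3.0
   vertex 3.0 6.0 5.0
   vertex 6.0 1.0 2.5
  endloop
 endfacet
 facet normal -0.926 0.113 0.359
  outer loop
   vertex 2.5 3.5 4.5
   vertex 3.0 6.0 5.0
   vertex 1.0 5.5 0.0
  endloop
 endfacet
 facet normal -0.956 -0.097 0.276
  outer loop
   vertex 2.5 3.5 4.5
   vertex 1.0 5.5 0.0
   vertex 1.5 2.0 0.5
  endloop
 endfacet
 facet normal 0.705 0.071 0.705
  outer loop
   vertex 5.0 1.0 3.5
   vertex 6.0 1.0 2.5
   vertex 3.0 6.0 5.0
  endloop
 endfacet
 facet normal 0.160 -0.224 0.961
  outer loop
   vertex 5.0 1.0 3.5
   vertex 3.0 6.0 5.0
   vertex 2.5 3.5 4.5
  endloop
 endfacet
 facet normal 0.408 -0.816 0.408
  outer loop
   vertex 5.0 1.0 3.5
   vertex 5.5 0.0 1.0
   vertex 6.0 1.0 2.5
  endloop
 endfacet
 facet normal -0.458 -0.853 0.250
  outer loop
   vertex 5.0 1.0 3.5
   vertex 1.5 2.0 0.5
   vertex 5.5 0.0 1.0
  endloop
 endfacet
 facet normal -0.558 -0.722 0.410
  outer loop
   vertex 5.0 1.0 3.5
   vertex 2.5 3.5 4.5
   vertex 1.5 2.0 0.5
  endloop
 endfacet
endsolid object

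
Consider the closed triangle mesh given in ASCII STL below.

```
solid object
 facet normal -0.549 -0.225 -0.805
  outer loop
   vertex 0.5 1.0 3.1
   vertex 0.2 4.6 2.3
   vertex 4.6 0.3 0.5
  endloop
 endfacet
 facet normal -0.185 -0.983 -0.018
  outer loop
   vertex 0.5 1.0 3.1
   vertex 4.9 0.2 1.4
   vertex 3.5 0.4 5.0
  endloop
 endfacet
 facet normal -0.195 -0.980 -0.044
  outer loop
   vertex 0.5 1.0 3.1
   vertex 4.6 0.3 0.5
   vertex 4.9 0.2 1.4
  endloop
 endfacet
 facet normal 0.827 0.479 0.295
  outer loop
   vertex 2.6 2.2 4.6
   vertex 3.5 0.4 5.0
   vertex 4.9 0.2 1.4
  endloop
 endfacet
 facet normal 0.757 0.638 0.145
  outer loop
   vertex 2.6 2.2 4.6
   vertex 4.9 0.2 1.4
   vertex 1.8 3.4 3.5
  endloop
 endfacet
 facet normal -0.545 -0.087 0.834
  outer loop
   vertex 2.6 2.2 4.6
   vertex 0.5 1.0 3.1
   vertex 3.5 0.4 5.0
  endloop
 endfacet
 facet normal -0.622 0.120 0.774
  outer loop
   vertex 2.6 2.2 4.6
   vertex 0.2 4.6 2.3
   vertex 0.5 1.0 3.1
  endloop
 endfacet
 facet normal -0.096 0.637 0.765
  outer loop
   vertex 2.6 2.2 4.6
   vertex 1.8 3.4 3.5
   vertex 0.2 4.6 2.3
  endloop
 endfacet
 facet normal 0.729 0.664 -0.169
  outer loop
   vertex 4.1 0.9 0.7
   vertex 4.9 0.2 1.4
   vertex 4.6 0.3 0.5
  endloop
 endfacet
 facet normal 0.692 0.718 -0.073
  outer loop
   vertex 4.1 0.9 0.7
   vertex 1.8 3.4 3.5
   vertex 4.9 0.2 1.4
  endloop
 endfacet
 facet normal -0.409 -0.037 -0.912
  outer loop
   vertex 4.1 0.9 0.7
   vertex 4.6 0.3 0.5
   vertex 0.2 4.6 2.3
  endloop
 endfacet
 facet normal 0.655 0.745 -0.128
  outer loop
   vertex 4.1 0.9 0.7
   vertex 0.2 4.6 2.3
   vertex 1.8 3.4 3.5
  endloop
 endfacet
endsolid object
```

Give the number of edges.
18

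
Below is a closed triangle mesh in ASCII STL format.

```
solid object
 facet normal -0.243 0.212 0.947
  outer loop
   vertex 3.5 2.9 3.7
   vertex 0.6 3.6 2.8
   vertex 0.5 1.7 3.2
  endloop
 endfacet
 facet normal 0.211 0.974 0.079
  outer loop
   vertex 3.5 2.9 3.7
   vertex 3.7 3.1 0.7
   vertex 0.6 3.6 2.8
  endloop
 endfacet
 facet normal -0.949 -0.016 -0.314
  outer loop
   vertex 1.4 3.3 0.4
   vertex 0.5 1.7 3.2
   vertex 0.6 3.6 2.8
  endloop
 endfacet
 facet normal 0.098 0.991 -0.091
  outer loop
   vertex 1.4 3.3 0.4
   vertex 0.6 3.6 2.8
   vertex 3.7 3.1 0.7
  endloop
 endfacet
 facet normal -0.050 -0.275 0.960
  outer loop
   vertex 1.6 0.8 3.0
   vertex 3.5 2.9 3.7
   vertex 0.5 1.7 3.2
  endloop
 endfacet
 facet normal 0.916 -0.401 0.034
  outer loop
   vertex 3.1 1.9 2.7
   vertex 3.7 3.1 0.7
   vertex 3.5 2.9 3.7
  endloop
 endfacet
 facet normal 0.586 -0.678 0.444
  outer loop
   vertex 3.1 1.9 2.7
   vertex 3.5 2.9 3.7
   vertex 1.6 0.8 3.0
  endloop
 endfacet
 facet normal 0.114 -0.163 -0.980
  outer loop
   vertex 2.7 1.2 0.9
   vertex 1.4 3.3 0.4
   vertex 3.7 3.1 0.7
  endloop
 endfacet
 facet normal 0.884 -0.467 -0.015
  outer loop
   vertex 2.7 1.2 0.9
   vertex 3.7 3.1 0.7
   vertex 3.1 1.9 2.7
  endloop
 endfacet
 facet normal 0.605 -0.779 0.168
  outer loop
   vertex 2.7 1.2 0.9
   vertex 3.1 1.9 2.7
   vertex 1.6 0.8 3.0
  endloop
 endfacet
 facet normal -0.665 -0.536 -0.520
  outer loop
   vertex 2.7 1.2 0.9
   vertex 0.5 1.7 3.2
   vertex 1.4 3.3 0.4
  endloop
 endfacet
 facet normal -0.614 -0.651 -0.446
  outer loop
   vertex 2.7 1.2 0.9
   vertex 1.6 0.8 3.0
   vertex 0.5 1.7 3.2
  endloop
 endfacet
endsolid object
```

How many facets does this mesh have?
12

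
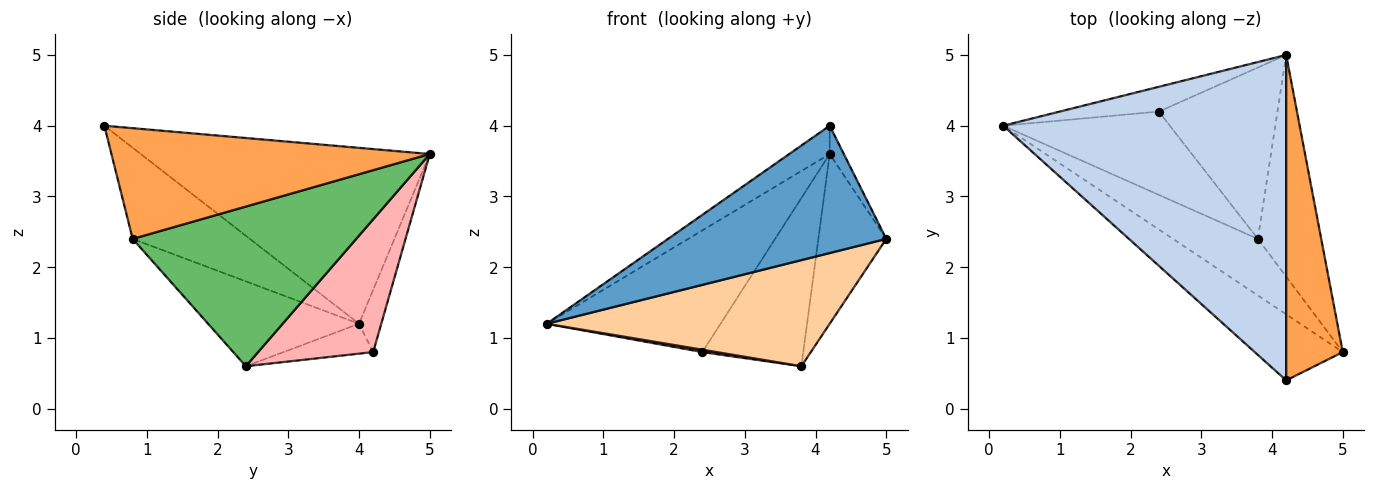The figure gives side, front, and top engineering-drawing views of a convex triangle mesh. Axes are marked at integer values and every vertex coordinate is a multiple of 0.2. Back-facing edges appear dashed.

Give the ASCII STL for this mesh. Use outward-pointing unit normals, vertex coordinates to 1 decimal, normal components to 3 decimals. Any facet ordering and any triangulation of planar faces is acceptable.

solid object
 facet normal -0.430 -0.801 -0.416
  outer loop
   vertex 4.2 0.4 4.0
   vertex 0.2 4.0 1.2
   vertex 5.0 0.8 2.4
  endloop
 endfacet
 facet normal -0.527 0.074 0.847
  outer loop
   vertex 4.2 0.4 4.0
   vertex 4.2 5.0 3.6
   vertex 0.2 4.0 1.2
  endloop
 endfacet
 facet normal 0.890 0.040 0.455
  outer loop
   vertex 4.2 0.4 4.0
   vertex 5.0 0.8 2.4
   vertex 4.2 5.0 3.6
  endloop
 endfacet
 facet normal -0.426 -0.798 -0.426
  outer loop
   vertex 3.8 2.4 0.6
   vertex 5.0 0.8 2.4
   vertex 0.2 4.0 1.2
  endloop
 endfacet
 facet normal 0.895 0.272 -0.355
  outer loop
   vertex 3.8 2.4 0.6
   vertex 4.2 5.0 3.6
   vertex 5.0 0.8 2.4
  endloop
 endfacet
 facet normal -0.124 0.972 -0.198
  outer loop
   vertex 2.4 4.2 0.8
   vertex 0.2 4.0 1.2
   vertex 4.2 5.0 3.6
  endloop
 endfacet
 facet normal -0.176 -0.028 -0.984
  outer loop
   vertex 2.4 4.2 0.8
   vertex 3.8 2.4 0.6
   vertex 0.2 4.0 1.2
  endloop
 endfacet
 facet normal 0.624 0.547 -0.558
  outer loop
   vertex 2.4 4.2 0.8
   vertex 4.2 5.0 3.6
   vertex 3.8 2.4 0.6
  endloop
 endfacet
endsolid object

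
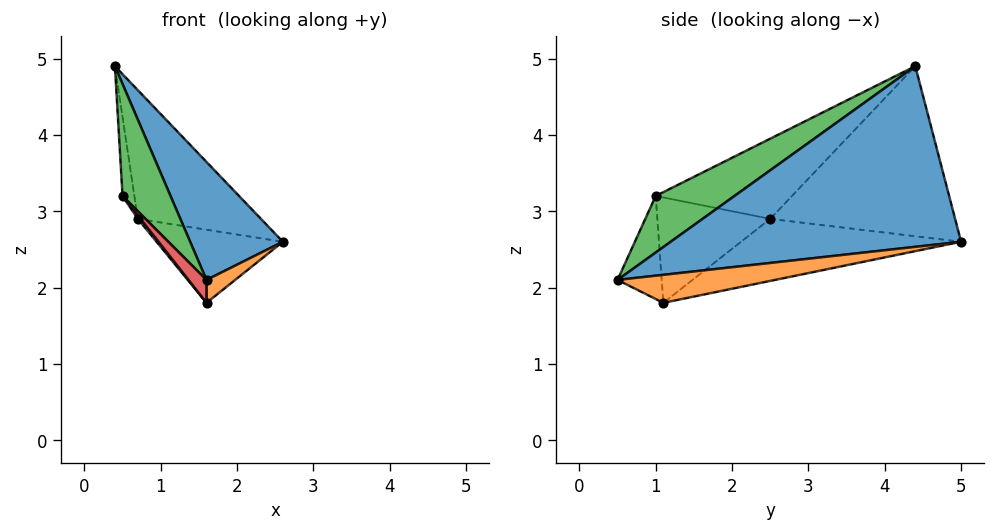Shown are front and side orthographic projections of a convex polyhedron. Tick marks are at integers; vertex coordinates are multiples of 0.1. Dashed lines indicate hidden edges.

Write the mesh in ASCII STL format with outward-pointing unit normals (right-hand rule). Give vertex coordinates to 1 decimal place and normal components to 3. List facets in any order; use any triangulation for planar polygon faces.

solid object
 facet normal 0.732 -0.234 0.640
  outer loop
   vertex 1.6 0.5 2.1
   vertex 2.6 5.0 2.6
   vertex 0.4 4.4 4.9
  endloop
 endfacet
 facet normal 0.926 -0.168 -0.337
  outer loop
   vertex 1.6 1.1 1.8
   vertex 2.6 5.0 2.6
   vertex 1.6 0.5 2.1
  endloop
 endfacet
 facet normal 0.577 -0.352 0.737
  outer loop
   vertex 0.5 1.0 3.2
   vertex 1.6 0.5 2.1
   vertex 0.4 4.4 4.9
  endloop
 endfacet
 facet normal -0.739 -0.301 -0.602
  outer loop
   vertex 0.5 1.0 3.2
   vertex 1.6 1.1 1.8
   vertex 1.6 0.5 2.1
  endloop
 endfacet
 facet normal -0.697 0.464 -0.546
  outer loop
   vertex 0.7 2.5 2.9
   vertex 0.4 4.4 4.9
   vertex 2.6 5.0 2.6
  endloop
 endfacet
 facet normal -0.518 0.297 -0.802
  outer loop
   vertex 0.7 2.5 2.9
   vertex 2.6 5.0 2.6
   vertex 1.6 1.1 1.8
  endloop
 endfacet
 facet normal -0.971 0.084 -0.226
  outer loop
   vertex 0.7 2.5 2.9
   vertex 0.5 1.0 3.2
   vertex 0.4 4.4 4.9
  endloop
 endfacet
 facet normal -0.786 -0.019 -0.619
  outer loop
   vertex 0.7 2.5 2.9
   vertex 1.6 1.1 1.8
   vertex 0.5 1.0 3.2
  endloop
 endfacet
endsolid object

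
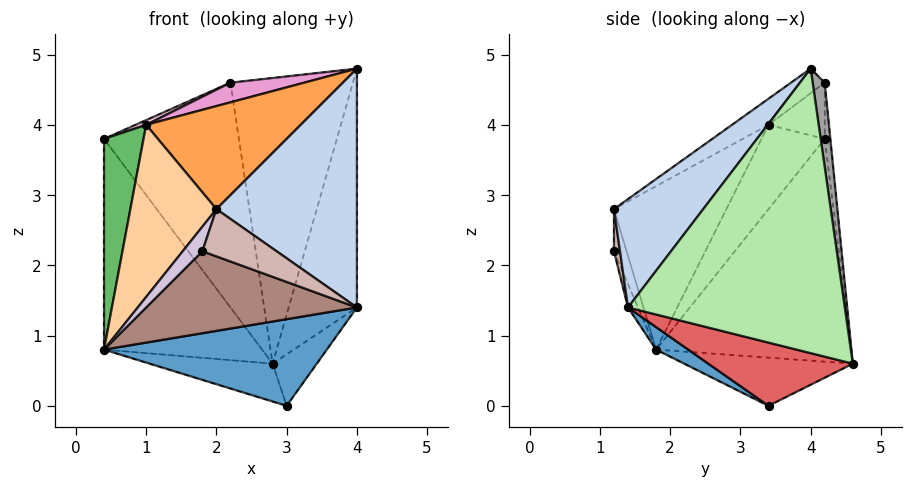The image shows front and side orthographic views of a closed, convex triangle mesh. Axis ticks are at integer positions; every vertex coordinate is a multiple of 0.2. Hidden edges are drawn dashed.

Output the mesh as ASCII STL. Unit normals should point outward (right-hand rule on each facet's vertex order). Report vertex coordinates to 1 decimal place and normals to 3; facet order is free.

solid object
 facet normal 0.079 -0.545 -0.835
  outer loop
   vertex 4.0 1.4 1.4
   vertex 0.4 1.8 0.8
   vertex 3.0 3.4 0.0
  endloop
 endfacet
 facet normal 0.451 -0.709 0.542
  outer loop
   vertex 4.0 1.4 1.4
   vertex 4.0 4.0 4.8
   vertex 2.0 1.2 2.8
  endloop
 endfacet
 facet normal -0.122 -0.518 0.847
  outer loop
   vertex 1.0 3.4 4.0
   vertex 2.0 1.2 2.8
   vertex 4.0 4.0 4.8
  endloop
 endfacet
 facet normal -0.723 -0.554 0.413
  outer loop
   vertex 1.0 3.4 4.0
   vertex 0.4 1.8 0.8
   vertex 2.0 1.2 2.8
  endloop
 endfacet
 facet normal -0.781 -0.488 0.390
  outer loop
   vertex 1.0 3.4 4.0
   vertex 0.4 4.2 3.8
   vertex 0.4 1.8 0.8
  endloop
 endfacet
 facet normal 0.930 0.293 -0.224
  outer loop
   vertex 2.8 4.6 0.6
   vertex 4.0 4.0 4.8
   vertex 4.0 1.4 1.4
  endloop
 endfacet
 facet normal 0.924 0.282 -0.257
  outer loop
   vertex 2.8 4.6 0.6
   vertex 4.0 1.4 1.4
   vertex 3.0 3.4 0.0
  endloop
 endfacet
 facet normal -0.459 0.335 -0.823
  outer loop
   vertex 2.8 4.6 0.6
   vertex 3.0 3.4 0.0
   vertex 0.4 1.8 0.8
  endloop
 endfacet
 facet normal -0.694 0.562 -0.450
  outer loop
   vertex 2.8 4.6 0.6
   vertex 0.4 1.8 0.8
   vertex 0.4 4.2 3.8
  endloop
 endfacet
 facet normal -0.532 -0.828 0.177
  outer loop
   vertex 1.8 1.2 2.2
   vertex 2.0 1.2 2.8
   vertex 0.4 1.8 0.8
  endloop
 endfacet
 facet normal -0.044 -0.934 -0.356
  outer loop
   vertex 1.8 1.2 2.2
   vertex 0.4 1.8 0.8
   vertex 4.0 1.4 1.4
  endloop
 endfacet
 facet normal 0.081 -0.996 -0.027
  outer loop
   vertex 1.8 1.2 2.2
   vertex 4.0 1.4 1.4
   vertex 2.0 1.2 2.8
  endloop
 endfacet
 facet normal -0.147 -0.442 0.885
  outer loop
   vertex 2.2 4.2 4.6
   vertex 1.0 3.4 4.0
   vertex 4.0 4.0 4.8
  endloop
 endfacet
 facet normal -0.405 -0.076 0.911
  outer loop
   vertex 2.2 4.2 4.6
   vertex 0.4 4.2 3.8
   vertex 1.0 3.4 4.0
  endloop
 endfacet
 facet normal 0.097 0.989 0.113
  outer loop
   vertex 2.2 4.2 4.6
   vertex 4.0 4.0 4.8
   vertex 2.8 4.6 0.6
  endloop
 endfacet
 facet normal -0.041 0.995 0.093
  outer loop
   vertex 2.2 4.2 4.6
   vertex 2.8 4.6 0.6
   vertex 0.4 4.2 3.8
  endloop
 endfacet
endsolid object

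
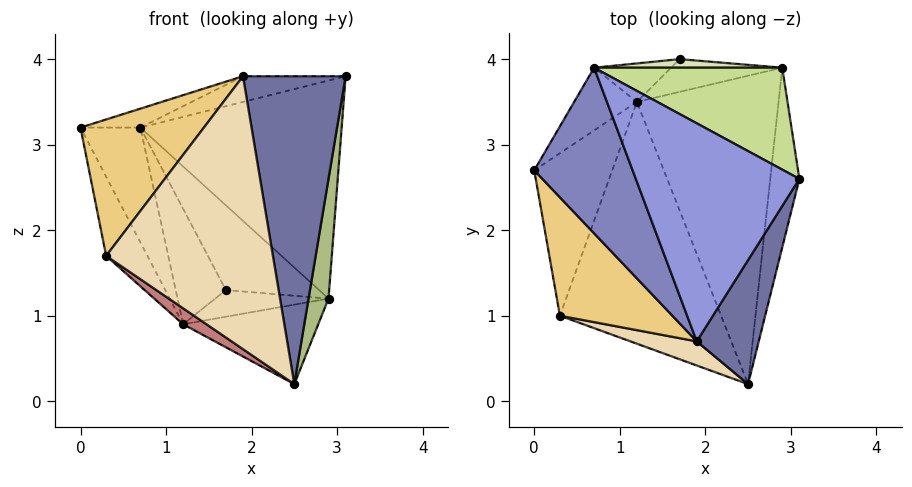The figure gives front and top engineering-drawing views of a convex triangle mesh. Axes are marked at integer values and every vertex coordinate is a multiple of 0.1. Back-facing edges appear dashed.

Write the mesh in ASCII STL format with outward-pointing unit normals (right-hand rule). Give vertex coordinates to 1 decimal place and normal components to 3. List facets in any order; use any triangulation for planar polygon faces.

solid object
 facet normal 0.827 -0.522 0.210
  outer loop
   vertex 1.9 0.7 3.8
   vertex 2.5 0.2 0.2
   vertex 3.1 2.6 3.8
  endloop
 endfacet
 facet normal -0.191 0.111 0.975
  outer loop
   vertex 0.7 3.9 3.2
   vertex 0.0 2.7 3.2
   vertex 1.9 0.7 3.8
  endloop
 endfacet
 facet normal -0.182 0.115 0.977
  outer loop
   vertex 0.7 3.9 3.2
   vertex 1.9 0.7 3.8
   vertex 3.1 2.6 3.8
  endloop
 endfacet
 facet normal -0.833 0.486 -0.266
  outer loop
   vertex 1.2 3.5 0.9
   vertex 0.0 2.7 3.2
   vertex 0.7 3.9 3.2
  endloop
 endfacet
 facet normal -0.571 0.779 -0.260
  outer loop
   vertex 1.2 3.5 0.9
   vertex 0.7 3.9 3.2
   vertex 1.7 4.0 1.3
  endloop
 endfacet
 facet normal 0.991 -0.076 -0.114
  outer loop
   vertex 2.9 3.9 1.2
   vertex 3.1 2.6 3.8
   vertex 2.5 0.2 0.2
  endloop
 endfacet
 facet normal 0.359 0.845 0.395
  outer loop
   vertex 2.9 3.9 1.2
   vertex 0.7 3.9 3.2
   vertex 3.1 2.6 3.8
  endloop
 endfacet
 facet normal 0.091 0.991 0.100
  outer loop
   vertex 2.9 3.9 1.2
   vertex 1.7 4.0 1.3
   vertex 0.7 3.9 3.2
  endloop
 endfacet
 facet normal 0.111 0.248 -0.962
  outer loop
   vertex 2.9 3.9 1.2
   vertex 2.5 0.2 0.2
   vertex 1.2 3.5 0.9
  endloop
 endfacet
 facet normal -0.012 0.632 -0.775
  outer loop
   vertex 2.9 3.9 1.2
   vertex 1.2 3.5 0.9
   vertex 1.7 4.0 1.3
  endloop
 endfacet
 facet normal -0.708 -0.533 0.463
  outer loop
   vertex 0.3 1.0 1.7
   vertex 1.9 0.7 3.8
   vertex 0.0 2.7 3.2
  endloop
 endfacet
 facet normal -0.289 -0.954 0.084
  outer loop
   vertex 0.3 1.0 1.7
   vertex 2.5 0.2 0.2
   vertex 1.9 0.7 3.8
  endloop
 endfacet
 facet normal -0.896 0.195 -0.400
  outer loop
   vertex 0.3 1.0 1.7
   vertex 0.0 2.7 3.2
   vertex 1.2 3.5 0.9
  endloop
 endfacet
 facet normal -0.576 -0.054 -0.816
  outer loop
   vertex 0.3 1.0 1.7
   vertex 1.2 3.5 0.9
   vertex 2.5 0.2 0.2
  endloop
 endfacet
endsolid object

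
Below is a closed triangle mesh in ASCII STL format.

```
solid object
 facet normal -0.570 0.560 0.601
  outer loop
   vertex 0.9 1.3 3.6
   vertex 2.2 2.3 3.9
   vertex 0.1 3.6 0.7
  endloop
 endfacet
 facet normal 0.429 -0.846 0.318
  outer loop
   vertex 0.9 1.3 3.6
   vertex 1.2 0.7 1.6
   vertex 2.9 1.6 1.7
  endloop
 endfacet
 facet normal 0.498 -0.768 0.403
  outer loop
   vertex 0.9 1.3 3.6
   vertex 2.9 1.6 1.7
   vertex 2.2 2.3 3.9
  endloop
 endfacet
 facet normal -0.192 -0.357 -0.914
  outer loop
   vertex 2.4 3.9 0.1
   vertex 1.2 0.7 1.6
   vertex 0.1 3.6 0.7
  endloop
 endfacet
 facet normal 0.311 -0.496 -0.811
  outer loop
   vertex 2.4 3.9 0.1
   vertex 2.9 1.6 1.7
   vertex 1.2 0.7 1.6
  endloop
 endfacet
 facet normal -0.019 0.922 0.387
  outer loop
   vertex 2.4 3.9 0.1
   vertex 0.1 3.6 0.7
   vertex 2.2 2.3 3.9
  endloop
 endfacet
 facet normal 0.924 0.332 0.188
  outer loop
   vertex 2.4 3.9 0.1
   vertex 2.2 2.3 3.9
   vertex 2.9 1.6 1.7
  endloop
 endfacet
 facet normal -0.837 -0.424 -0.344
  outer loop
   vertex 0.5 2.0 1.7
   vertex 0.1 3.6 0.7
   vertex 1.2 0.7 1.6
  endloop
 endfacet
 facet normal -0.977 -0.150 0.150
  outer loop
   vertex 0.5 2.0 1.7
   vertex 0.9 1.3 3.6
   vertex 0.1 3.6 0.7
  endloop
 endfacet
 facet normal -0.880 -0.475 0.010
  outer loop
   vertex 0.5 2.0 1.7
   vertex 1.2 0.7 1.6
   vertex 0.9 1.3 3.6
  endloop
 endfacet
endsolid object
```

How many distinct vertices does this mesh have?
7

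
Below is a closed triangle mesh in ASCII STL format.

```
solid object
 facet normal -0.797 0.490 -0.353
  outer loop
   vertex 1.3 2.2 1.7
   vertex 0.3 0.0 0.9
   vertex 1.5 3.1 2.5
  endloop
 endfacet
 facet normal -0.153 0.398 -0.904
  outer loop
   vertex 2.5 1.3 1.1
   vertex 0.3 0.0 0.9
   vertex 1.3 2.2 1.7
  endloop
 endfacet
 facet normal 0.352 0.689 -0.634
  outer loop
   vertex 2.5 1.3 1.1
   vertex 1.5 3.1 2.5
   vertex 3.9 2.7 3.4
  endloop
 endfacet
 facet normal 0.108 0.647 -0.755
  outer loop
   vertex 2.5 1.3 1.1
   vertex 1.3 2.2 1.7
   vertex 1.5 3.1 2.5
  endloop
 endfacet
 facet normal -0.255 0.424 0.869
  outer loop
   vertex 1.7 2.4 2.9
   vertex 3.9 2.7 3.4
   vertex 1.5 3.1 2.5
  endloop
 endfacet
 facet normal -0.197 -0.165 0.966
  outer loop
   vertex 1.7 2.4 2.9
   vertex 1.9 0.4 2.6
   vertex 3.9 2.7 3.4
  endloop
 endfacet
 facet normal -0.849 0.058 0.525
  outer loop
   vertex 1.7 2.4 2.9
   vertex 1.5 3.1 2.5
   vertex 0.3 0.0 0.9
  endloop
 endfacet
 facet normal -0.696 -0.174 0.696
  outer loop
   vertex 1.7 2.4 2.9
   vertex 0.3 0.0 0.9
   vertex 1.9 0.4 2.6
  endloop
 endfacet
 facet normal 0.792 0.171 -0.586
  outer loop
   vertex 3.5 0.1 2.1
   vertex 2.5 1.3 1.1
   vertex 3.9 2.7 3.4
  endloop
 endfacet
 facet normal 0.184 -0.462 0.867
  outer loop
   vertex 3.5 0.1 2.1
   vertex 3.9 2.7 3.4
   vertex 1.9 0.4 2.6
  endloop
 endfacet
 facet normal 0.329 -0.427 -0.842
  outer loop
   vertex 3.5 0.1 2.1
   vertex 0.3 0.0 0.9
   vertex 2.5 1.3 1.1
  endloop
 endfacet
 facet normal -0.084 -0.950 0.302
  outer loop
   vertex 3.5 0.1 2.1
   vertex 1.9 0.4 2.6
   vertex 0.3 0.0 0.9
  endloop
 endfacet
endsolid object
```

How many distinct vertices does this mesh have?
8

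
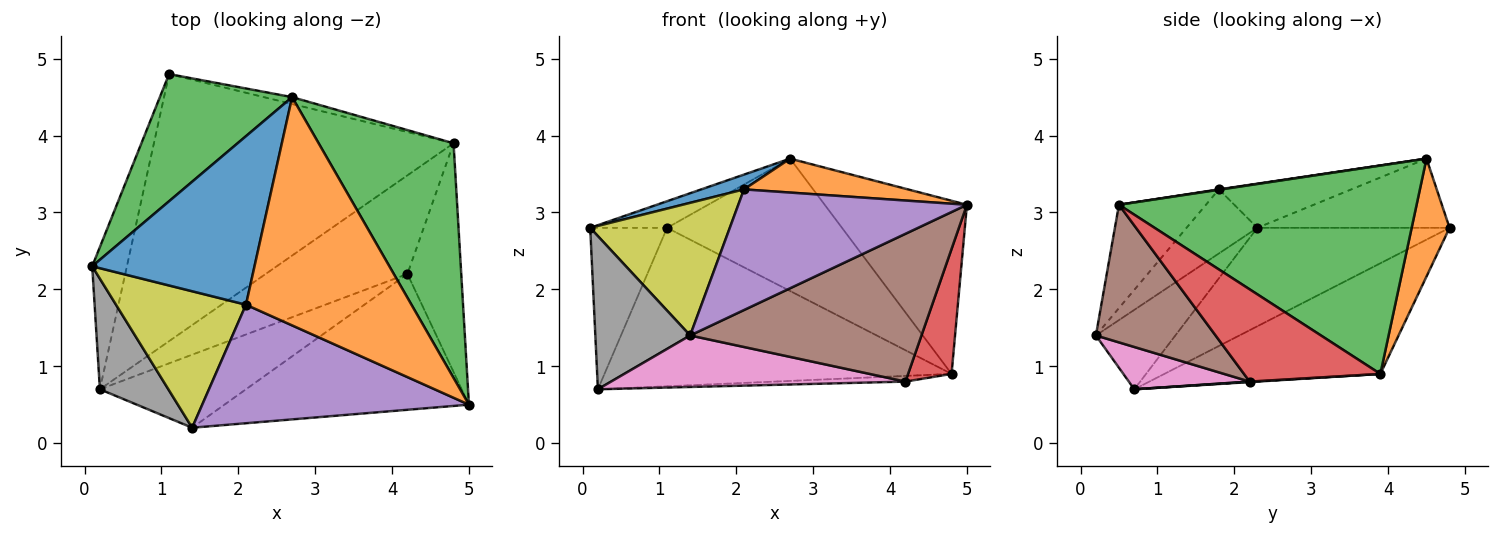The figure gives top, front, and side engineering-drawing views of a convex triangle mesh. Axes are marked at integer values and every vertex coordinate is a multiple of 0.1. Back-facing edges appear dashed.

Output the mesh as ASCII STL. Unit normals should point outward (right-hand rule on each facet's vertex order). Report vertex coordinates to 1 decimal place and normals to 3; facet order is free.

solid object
 facet normal -0.261 -0.084 0.962
  outer loop
   vertex 2.1 1.8 3.3
   vertex 2.7 4.5 3.7
   vertex 0.1 2.3 2.8
  endloop
 endfacet
 facet normal 0.002 -0.147 0.989
  outer loop
   vertex 2.1 1.8 3.3
   vertex 5.0 0.5 3.1
   vertex 2.7 4.5 3.7
  endloop
 endfacet
 facet normal -0.456 0.182 0.871
  outer loop
   vertex 1.1 4.8 2.8
   vertex 0.1 2.3 2.8
   vertex 2.7 4.5 3.7
  endloop
 endfacet
 facet normal -0.882 0.353 -0.311
  outer loop
   vertex 1.1 4.8 2.8
   vertex 0.2 0.7 0.7
   vertex 0.1 2.3 2.8
  endloop
 endfacet
 facet normal -0.262 -0.688 0.676
  outer loop
   vertex 1.4 0.2 1.4
   vertex 5.0 0.5 3.1
   vertex 2.1 1.8 3.3
  endloop
 endfacet
 facet normal 0.356 -0.688 -0.632
  outer loop
   vertex 1.4 0.2 1.4
   vertex 4.2 2.2 0.8
   vertex 5.0 0.5 3.1
  endloop
 endfacet
 facet normal 0.230 -0.561 -0.795
  outer loop
   vertex 1.4 0.2 1.4
   vertex 0.2 0.7 0.7
   vertex 4.2 2.2 0.8
  endloop
 endfacet
 facet normal -0.562 -0.671 0.484
  outer loop
   vertex 1.4 0.2 1.4
   vertex 0.1 2.3 2.8
   vertex 0.2 0.7 0.7
  endloop
 endfacet
 facet normal -0.333 -0.657 0.676
  outer loop
   vertex 1.4 0.2 1.4
   vertex 2.1 1.8 3.3
   vertex 0.1 2.3 2.8
  endloop
 endfacet
 facet normal 0.003 0.058 -0.998
  outer loop
   vertex 4.8 3.9 0.9
   vertex 4.2 2.2 0.8
   vertex 0.2 0.7 0.7
  endloop
 endfacet
 facet normal -0.303 0.486 -0.820
  outer loop
   vertex 4.8 3.9 0.9
   vertex 0.2 0.7 0.7
   vertex 1.1 4.8 2.8
  endloop
 endfacet
 facet normal 0.211 0.976 -0.051
  outer loop
   vertex 4.8 3.9 0.9
   vertex 1.1 4.8 2.8
   vertex 2.7 4.5 3.7
  endloop
 endfacet
 facet normal 0.779 0.372 0.505
  outer loop
   vertex 4.8 3.9 0.9
   vertex 2.7 4.5 3.7
   vertex 5.0 0.5 3.1
  endloop
 endfacet
 facet normal 0.833 -0.265 -0.486
  outer loop
   vertex 4.8 3.9 0.9
   vertex 5.0 0.5 3.1
   vertex 4.2 2.2 0.8
  endloop
 endfacet
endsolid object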